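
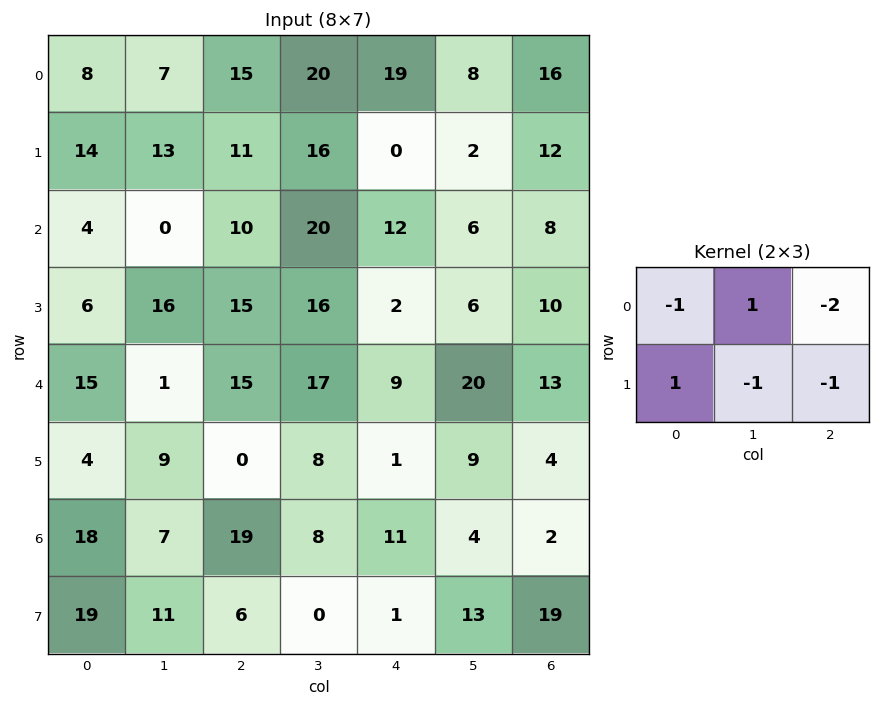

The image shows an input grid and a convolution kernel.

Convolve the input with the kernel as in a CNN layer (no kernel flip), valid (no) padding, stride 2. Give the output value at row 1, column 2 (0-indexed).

-36

The receptive field on the input at this output position is [12 6 8 / 2 6 10]. Elementwise product with the kernel and sum: 12·-1 + 6·1 + 8·-2 + 2·1 + 6·-1 + 10·-1.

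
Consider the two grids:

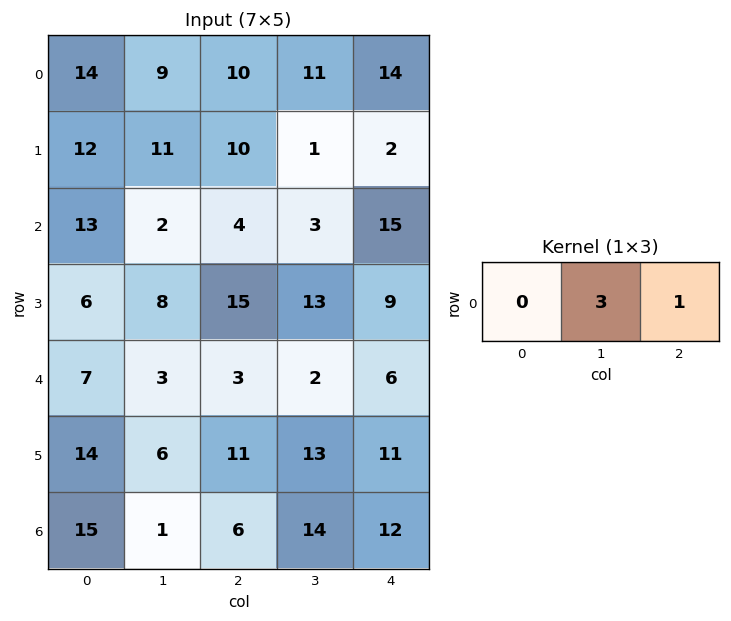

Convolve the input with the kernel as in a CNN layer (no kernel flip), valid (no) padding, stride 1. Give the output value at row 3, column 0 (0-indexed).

39

The receptive field on the input at this output position is [6 8 15]. Elementwise product with the kernel and sum: 8·3 + 15·1.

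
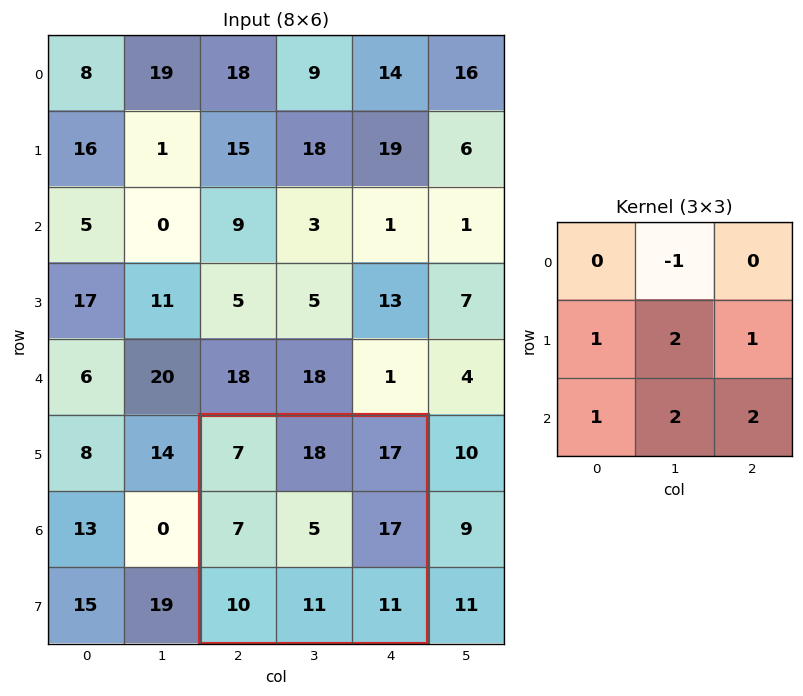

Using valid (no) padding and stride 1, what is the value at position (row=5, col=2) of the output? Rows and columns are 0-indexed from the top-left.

70

The receptive field on the input at this output position is [7 18 17 / 7 5 17 / 10 11 11]. Elementwise product with the kernel and sum: 18·-1 + 7·1 + 5·2 + 17·1 + 10·1 + 11·2 + 11·2.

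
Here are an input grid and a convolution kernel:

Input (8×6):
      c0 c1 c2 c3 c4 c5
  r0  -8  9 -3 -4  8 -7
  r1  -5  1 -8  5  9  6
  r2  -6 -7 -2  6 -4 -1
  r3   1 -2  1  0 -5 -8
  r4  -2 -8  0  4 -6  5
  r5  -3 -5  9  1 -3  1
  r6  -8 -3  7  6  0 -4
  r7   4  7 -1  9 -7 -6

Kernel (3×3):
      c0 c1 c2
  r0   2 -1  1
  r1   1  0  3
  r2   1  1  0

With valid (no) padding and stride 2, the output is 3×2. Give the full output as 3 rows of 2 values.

Output[0,0]: The receptive field on the input at this output position is [-8 9 -3 / -5 1 -8 / -6 -7 -2]. Elementwise product with the kernel and sum: -8·2 + 9·-1 + -3·1 + -5·1 + -8·3 + -6·1 + -7·1.

-70 29
-13 -24
17 3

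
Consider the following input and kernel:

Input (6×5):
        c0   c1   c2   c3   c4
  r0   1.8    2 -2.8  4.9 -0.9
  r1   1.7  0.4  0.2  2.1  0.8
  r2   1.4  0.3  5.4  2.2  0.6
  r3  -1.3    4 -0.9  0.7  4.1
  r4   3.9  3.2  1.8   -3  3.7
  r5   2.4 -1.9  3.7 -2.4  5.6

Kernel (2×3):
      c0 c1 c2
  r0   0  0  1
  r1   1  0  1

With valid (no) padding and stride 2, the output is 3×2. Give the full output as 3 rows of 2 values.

Output[0,0]: The receptive field on the input at this output position is [1.8 2 -2.8 / 1.7 0.4 0.2]. Elementwise product with the kernel and sum: -2.8·1 + 1.7·1 + 0.2·1.
Output[0,1]: The receptive field on the input at this output position is [-2.8 4.9 -0.9 / 0.2 2.1 0.8]. Elementwise product with the kernel and sum: -0.9·1 + 0.2·1 + 0.8·1.

-0.9 0.1
3.2 3.8
7.9 13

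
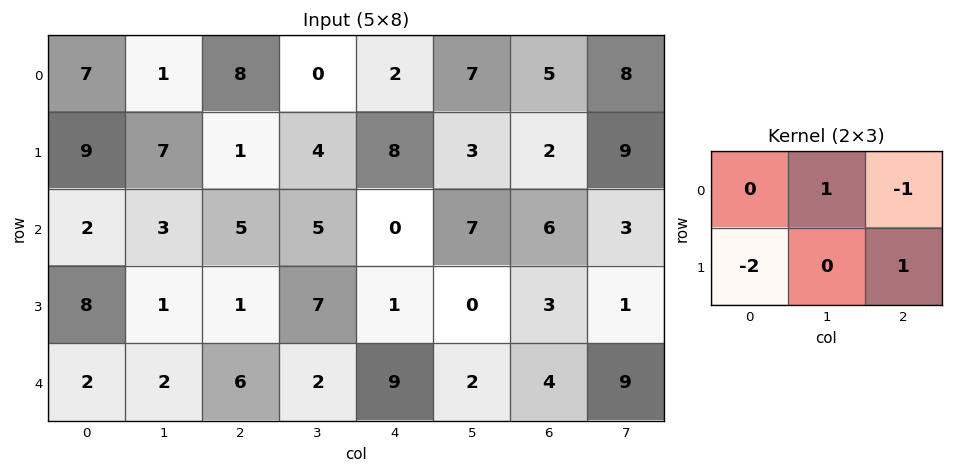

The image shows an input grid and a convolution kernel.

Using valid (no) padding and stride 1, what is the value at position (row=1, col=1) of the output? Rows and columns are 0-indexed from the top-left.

The receptive field on the input at this output position is [7 1 4 / 3 5 5]. Elementwise product with the kernel and sum: 1·1 + 4·-1 + 3·-2 + 5·1.

-4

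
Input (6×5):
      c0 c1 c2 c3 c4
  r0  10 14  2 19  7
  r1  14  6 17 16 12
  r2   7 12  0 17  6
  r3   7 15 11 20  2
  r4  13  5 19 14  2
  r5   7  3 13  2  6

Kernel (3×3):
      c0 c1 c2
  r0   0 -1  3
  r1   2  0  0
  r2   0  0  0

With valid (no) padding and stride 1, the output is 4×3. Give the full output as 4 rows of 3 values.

20 67 36
59 55 20
2 81 23
44 59 24

Output[0,0]: The receptive field on the input at this output position is [10 14 2 / 14 6 17 / 7 12 0]. Elementwise product with the kernel and sum: 14·-1 + 2·3 + 14·2.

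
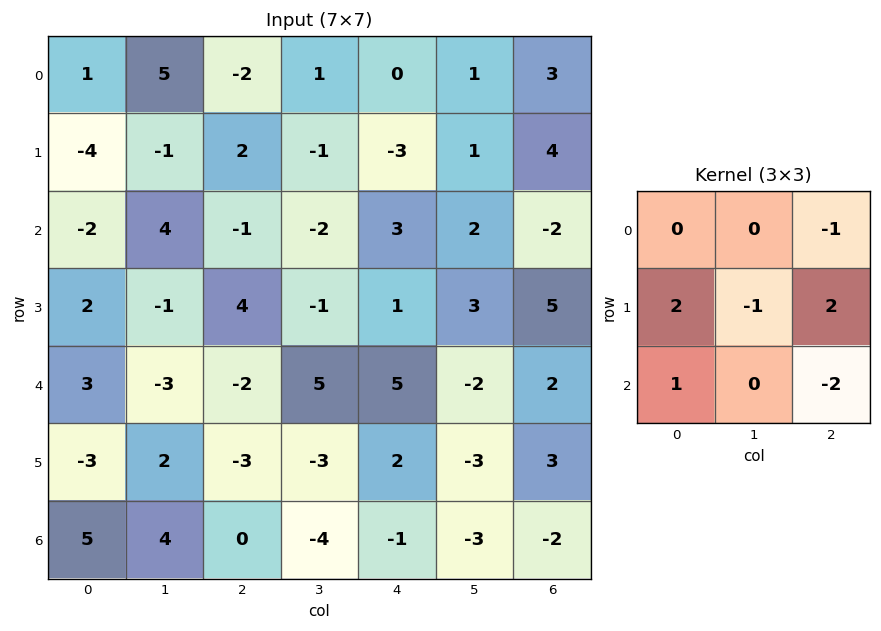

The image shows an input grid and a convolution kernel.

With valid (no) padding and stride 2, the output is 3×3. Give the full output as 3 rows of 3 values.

-1 -8 5
21 -4 12
-7 -2 14

Output[0,0]: The receptive field on the input at this output position is [1 5 -2 / -4 -1 2 / -2 4 -1]. Elementwise product with the kernel and sum: -2·-1 + -4·2 + -1·-1 + 2·2 + -2·1 + -1·-2.
Output[0,1]: The receptive field on the input at this output position is [-2 1 0 / 2 -1 -3 / -1 -2 3]. Elementwise product with the kernel and sum: 0·-1 + 2·2 + -1·-1 + -3·2 + -1·1 + 3·-2.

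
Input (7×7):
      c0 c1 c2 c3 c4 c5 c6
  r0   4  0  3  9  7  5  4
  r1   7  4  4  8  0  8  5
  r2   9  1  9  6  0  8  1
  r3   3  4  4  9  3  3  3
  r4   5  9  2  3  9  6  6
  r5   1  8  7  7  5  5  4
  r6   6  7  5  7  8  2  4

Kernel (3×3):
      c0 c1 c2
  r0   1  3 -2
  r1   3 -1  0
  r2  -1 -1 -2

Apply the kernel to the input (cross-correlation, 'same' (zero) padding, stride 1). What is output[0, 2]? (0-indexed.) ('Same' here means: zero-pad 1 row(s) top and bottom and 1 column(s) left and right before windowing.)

-27

The receptive field on the zero-padded input at this output position is [0 0 0 / 0 3 9 / 4 4 8]. Elementwise product with the kernel and sum: 0·1 + 0·3 + 0·-2 + 0·3 + 3·-1 + 4·-1 + 4·-1 + 8·-2.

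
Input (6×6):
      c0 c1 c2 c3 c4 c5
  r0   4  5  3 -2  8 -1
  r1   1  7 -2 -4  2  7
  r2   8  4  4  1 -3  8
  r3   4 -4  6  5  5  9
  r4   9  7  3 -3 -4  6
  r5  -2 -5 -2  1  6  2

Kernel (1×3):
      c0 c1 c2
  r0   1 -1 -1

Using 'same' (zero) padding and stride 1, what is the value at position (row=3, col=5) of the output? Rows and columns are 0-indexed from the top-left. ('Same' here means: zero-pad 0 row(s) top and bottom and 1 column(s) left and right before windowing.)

The receptive field on the zero-padded input at this output position is [5 9 0]. Elementwise product with the kernel and sum: 5·1 + 9·-1 + 0·-1.

-4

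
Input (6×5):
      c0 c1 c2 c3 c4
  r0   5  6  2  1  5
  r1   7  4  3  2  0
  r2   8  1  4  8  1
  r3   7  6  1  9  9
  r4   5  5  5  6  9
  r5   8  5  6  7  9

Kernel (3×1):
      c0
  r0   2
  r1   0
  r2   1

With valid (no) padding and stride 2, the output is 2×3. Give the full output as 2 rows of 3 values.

Output[0,0]: The receptive field on the input at this output position is [5 / 7 / 8]. Elementwise product with the kernel and sum: 5·2 + 8·1.
Output[0,1]: The receptive field on the input at this output position is [2 / 3 / 4]. Elementwise product with the kernel and sum: 2·2 + 4·1.

18 8 11
21 13 11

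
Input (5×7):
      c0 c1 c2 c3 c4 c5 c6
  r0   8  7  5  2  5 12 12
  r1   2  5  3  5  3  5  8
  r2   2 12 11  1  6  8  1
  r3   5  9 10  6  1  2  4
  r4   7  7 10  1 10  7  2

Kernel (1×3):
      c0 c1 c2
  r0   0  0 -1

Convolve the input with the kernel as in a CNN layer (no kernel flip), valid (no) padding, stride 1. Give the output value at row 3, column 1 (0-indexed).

The receptive field on the input at this output position is [9 10 6]. Elementwise product with the kernel and sum: 6·-1.

-6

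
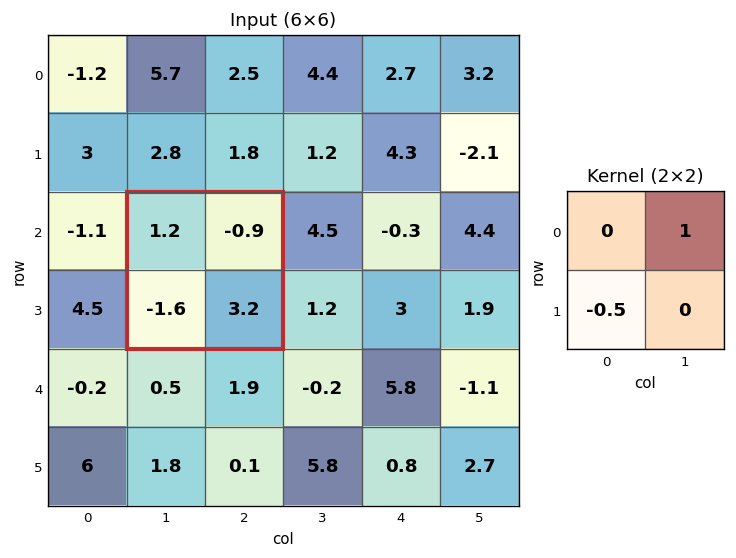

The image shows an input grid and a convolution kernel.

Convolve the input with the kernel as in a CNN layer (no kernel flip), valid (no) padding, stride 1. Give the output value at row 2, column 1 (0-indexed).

-0.1

The receptive field on the input at this output position is [1.2 -0.9 / -1.6 3.2]. Elementwise product with the kernel and sum: -0.9·1 + -1.6·-0.5.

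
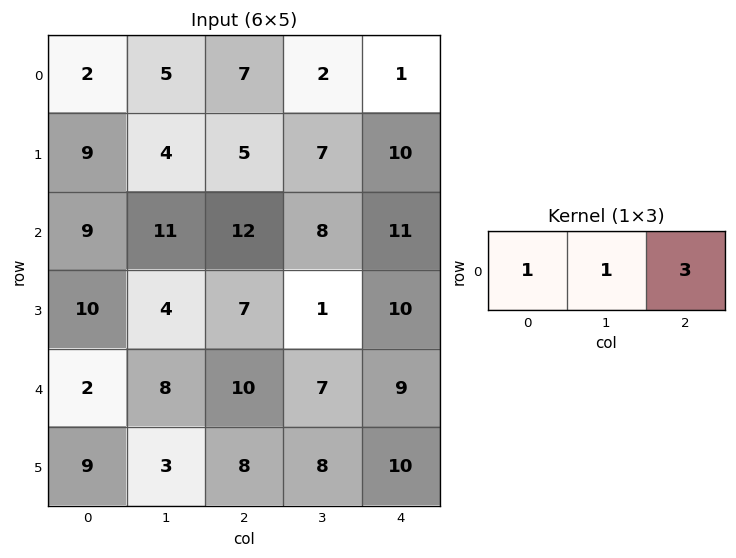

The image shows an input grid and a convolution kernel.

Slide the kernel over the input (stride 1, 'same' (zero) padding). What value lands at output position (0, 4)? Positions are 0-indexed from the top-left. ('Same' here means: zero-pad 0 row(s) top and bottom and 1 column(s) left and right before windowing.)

3

The receptive field on the zero-padded input at this output position is [2 1 0]. Elementwise product with the kernel and sum: 2·1 + 1·1 + 0·3.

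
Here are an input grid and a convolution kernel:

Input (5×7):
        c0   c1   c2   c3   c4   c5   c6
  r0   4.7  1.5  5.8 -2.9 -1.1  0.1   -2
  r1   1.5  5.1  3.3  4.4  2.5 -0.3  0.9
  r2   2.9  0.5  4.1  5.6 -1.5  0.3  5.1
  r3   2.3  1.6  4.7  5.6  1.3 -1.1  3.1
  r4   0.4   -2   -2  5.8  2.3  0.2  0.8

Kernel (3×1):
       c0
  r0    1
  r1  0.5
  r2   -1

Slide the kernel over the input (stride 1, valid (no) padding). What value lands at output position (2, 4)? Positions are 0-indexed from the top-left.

The receptive field on the input at this output position is [-1.5 / 1.3 / 2.3]. Elementwise product with the kernel and sum: -1.5·1 + 1.3·0.5 + 2.3·-1.

-3.15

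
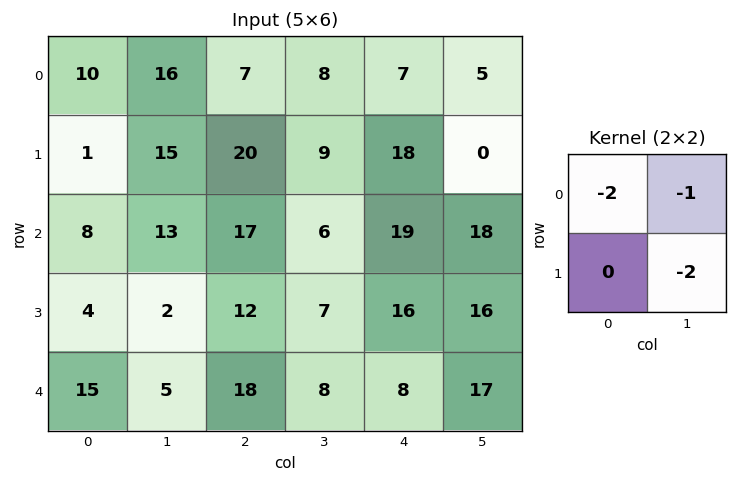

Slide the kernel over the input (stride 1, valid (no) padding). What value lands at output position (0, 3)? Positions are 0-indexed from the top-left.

-59

The receptive field on the input at this output position is [8 7 / 9 18]. Elementwise product with the kernel and sum: 8·-2 + 7·-1 + 18·-2.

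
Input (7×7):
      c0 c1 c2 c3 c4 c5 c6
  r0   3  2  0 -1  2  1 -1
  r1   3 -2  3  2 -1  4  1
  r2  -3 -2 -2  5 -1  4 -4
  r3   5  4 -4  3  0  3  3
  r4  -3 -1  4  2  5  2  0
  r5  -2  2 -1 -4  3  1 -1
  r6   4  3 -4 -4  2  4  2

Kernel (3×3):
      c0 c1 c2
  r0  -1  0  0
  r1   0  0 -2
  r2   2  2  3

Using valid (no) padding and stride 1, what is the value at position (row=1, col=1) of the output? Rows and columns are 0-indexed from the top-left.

The receptive field on the input at this output position is [-2 3 2 / -2 -2 5 / 4 -4 3]. Elementwise product with the kernel and sum: -2·-1 + 5·-2 + 4·2 + -4·2 + 3·3.

1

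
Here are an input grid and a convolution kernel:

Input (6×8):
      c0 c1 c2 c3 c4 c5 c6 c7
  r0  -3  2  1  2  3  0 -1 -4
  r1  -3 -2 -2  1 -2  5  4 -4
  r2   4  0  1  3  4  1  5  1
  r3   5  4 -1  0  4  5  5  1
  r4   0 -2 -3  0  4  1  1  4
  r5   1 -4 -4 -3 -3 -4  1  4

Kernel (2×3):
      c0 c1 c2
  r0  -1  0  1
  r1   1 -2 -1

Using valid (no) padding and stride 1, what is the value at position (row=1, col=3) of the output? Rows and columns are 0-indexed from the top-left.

-2

The receptive field on the input at this output position is [1 -2 5 / 3 4 1]. Elementwise product with the kernel and sum: 1·-1 + 5·1 + 3·1 + 4·-2 + 1·-1.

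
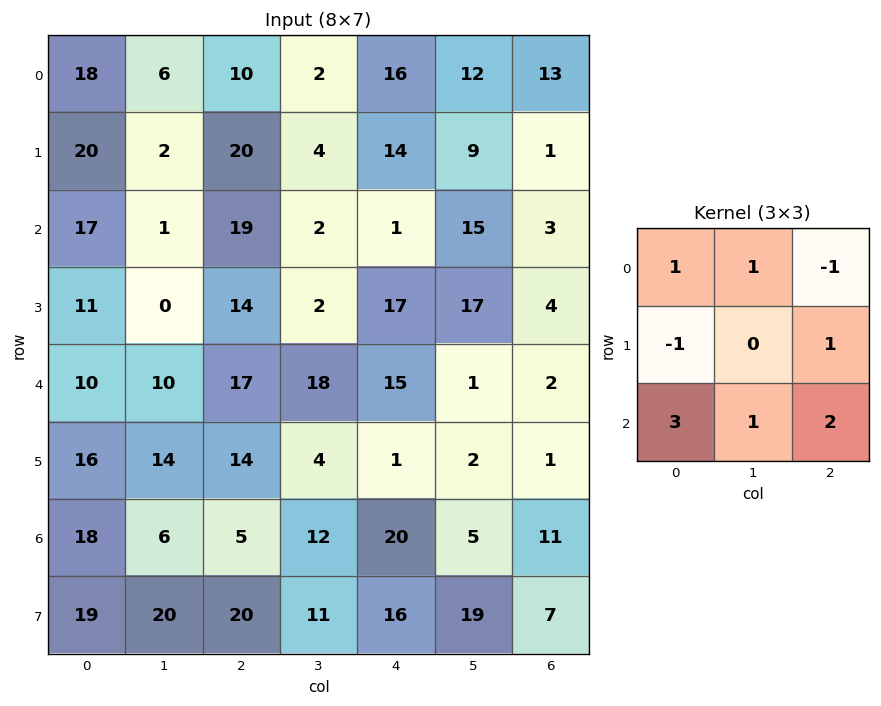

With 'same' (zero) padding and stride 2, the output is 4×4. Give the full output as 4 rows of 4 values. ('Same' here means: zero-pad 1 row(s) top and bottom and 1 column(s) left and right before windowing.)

30 30 54 16
30 37 79 50
65 84 2 27
67 132 83 62

Output[0,0]: The receptive field on the zero-padded input at this output position is [0 0 0 / 0 18 6 / 0 20 2]. Elementwise product with the kernel and sum: 0·1 + 0·1 + 0·-1 + 0·-1 + 6·1 + 0·3 + 20·1 + 2·2.
Output[0,1]: The receptive field on the zero-padded input at this output position is [0 0 0 / 6 10 2 / 2 20 4]. Elementwise product with the kernel and sum: 0·1 + 0·1 + 0·-1 + 6·-1 + 2·1 + 2·3 + 20·1 + 4·2.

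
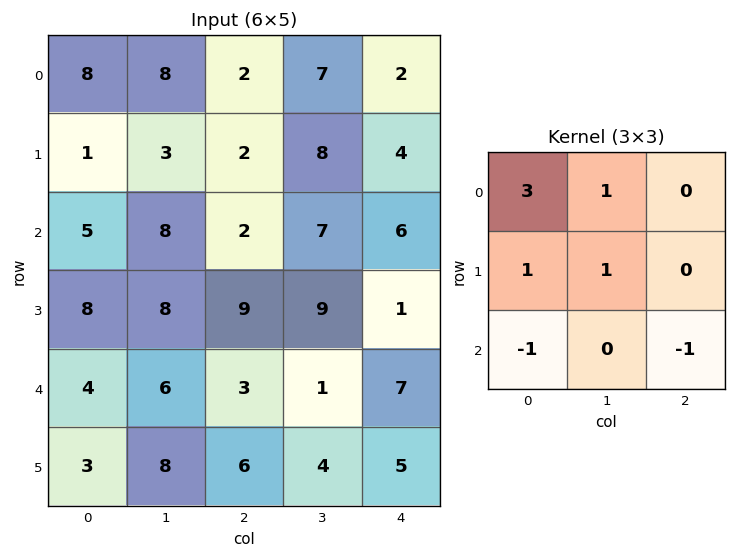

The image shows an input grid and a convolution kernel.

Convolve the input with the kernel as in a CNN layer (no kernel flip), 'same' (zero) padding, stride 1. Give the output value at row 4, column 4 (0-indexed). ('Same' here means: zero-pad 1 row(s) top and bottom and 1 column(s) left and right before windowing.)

The receptive field on the zero-padded input at this output position is [9 1 0 / 1 7 0 / 4 5 0]. Elementwise product with the kernel and sum: 9·3 + 1·1 + 1·1 + 7·1 + 4·-1 + 0·-1.

32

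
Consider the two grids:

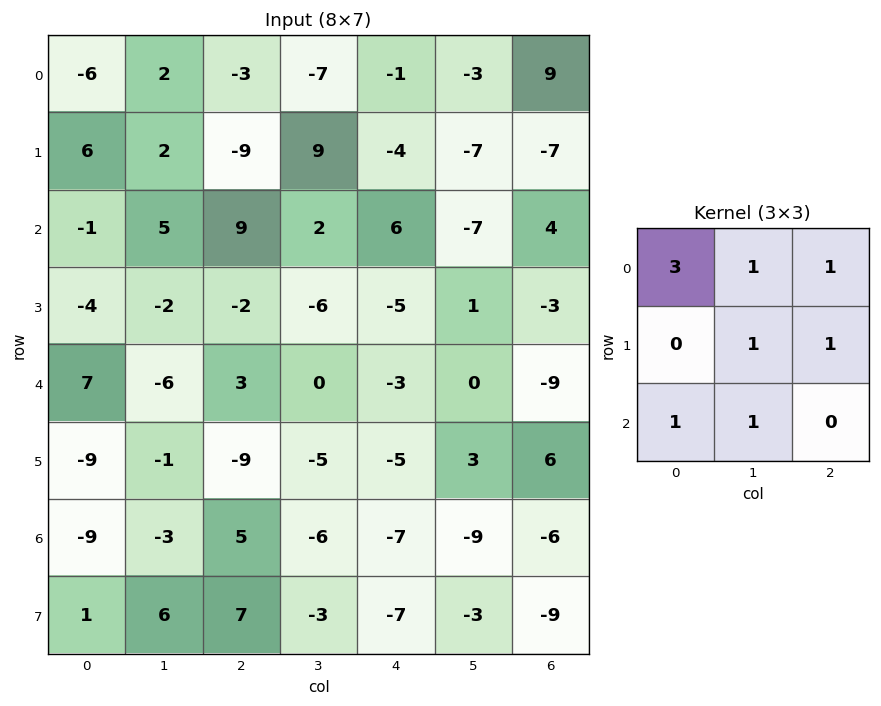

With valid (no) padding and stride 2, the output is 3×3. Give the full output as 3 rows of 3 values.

Output[0,0]: The receptive field on the input at this output position is [-6 2 -3 / 6 2 -9 / -1 5 9]. Elementwise product with the kernel and sum: -6·3 + 2·1 + -3·1 + 2·1 + -9·1 + -1·1 + 5·1.

-22 -1 -12
8 27 10
-4 -5 -25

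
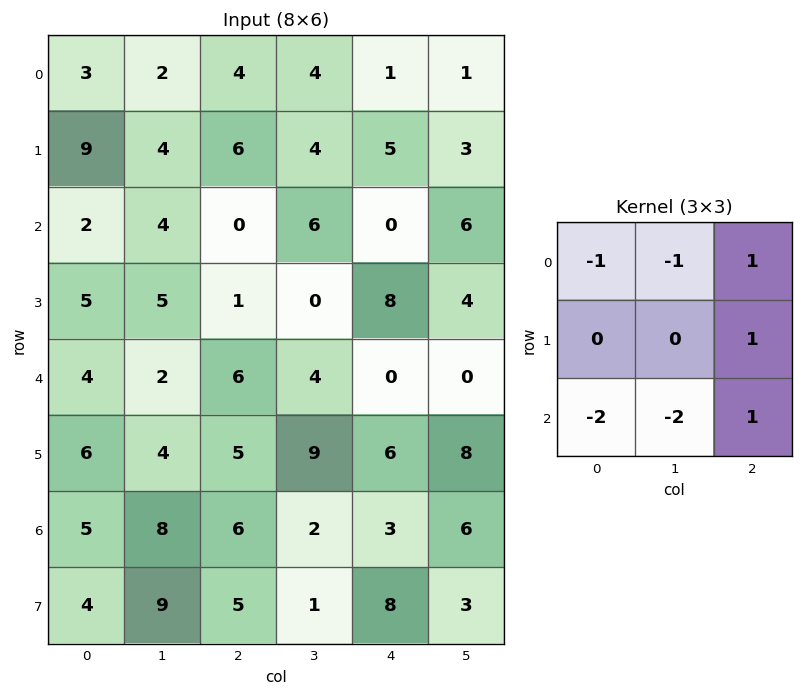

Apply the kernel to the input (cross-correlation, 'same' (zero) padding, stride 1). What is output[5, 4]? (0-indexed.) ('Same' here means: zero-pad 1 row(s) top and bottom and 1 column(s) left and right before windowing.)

The receptive field on the zero-padded input at this output position is [4 0 0 / 9 6 8 / 2 3 6]. Elementwise product with the kernel and sum: 4·-1 + 0·-1 + 0·1 + 8·1 + 2·-2 + 3·-2 + 6·1.

0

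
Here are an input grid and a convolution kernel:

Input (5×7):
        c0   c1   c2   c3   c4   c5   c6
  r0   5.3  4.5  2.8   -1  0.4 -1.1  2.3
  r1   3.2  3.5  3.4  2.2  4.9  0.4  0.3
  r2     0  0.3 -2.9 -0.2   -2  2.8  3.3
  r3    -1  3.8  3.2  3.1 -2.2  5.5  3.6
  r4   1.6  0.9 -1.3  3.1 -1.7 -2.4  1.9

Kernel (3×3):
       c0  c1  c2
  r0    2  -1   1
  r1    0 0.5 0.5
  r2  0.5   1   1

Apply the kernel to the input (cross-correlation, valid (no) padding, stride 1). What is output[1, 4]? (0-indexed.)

The receptive field on the input at this output position is [4.9 0.4 0.3 / -2 2.8 3.3 / -2.2 5.5 3.6]. Elementwise product with the kernel and sum: 4.9·2 + 0.4·-1 + 0.3·1 + 2.8·0.5 + 3.3·0.5 + -2.2·0.5 + 5.5·1 + 3.6·1.

20.75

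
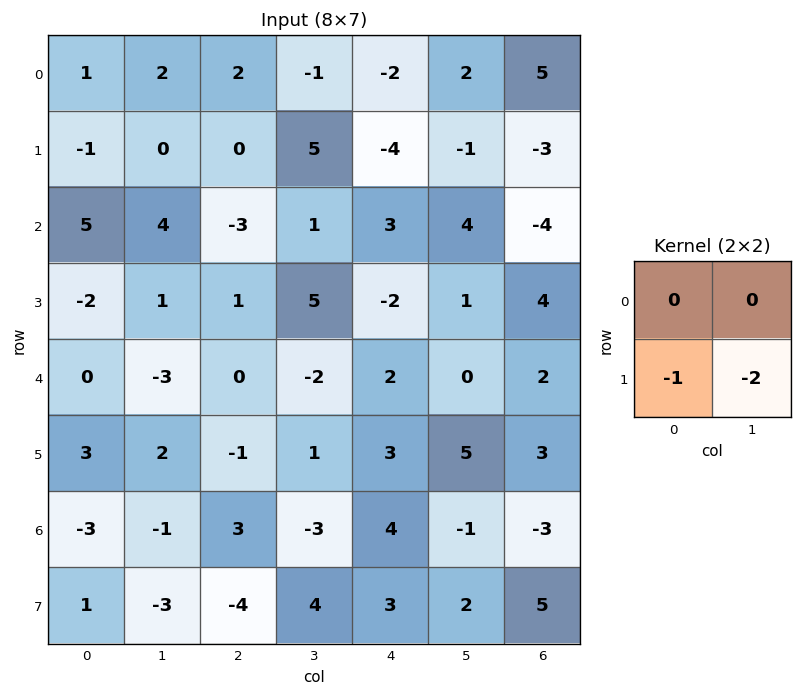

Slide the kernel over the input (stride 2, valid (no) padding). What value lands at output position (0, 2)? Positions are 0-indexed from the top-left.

The receptive field on the input at this output position is [-2 2 / -4 -1]. Elementwise product with the kernel and sum: -4·-1 + -1·-2.

6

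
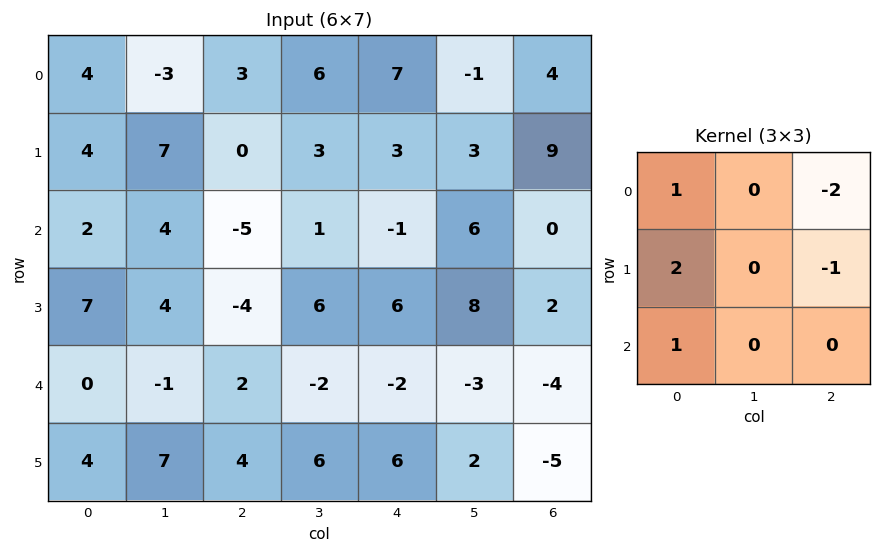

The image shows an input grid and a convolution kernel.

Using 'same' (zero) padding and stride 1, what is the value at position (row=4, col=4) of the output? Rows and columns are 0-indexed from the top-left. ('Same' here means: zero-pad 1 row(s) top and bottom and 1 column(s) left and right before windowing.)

The receptive field on the zero-padded input at this output position is [6 6 8 / -2 -2 -3 / 6 6 2]. Elementwise product with the kernel and sum: 6·1 + 8·-2 + -2·2 + -3·-1 + 6·1.

-5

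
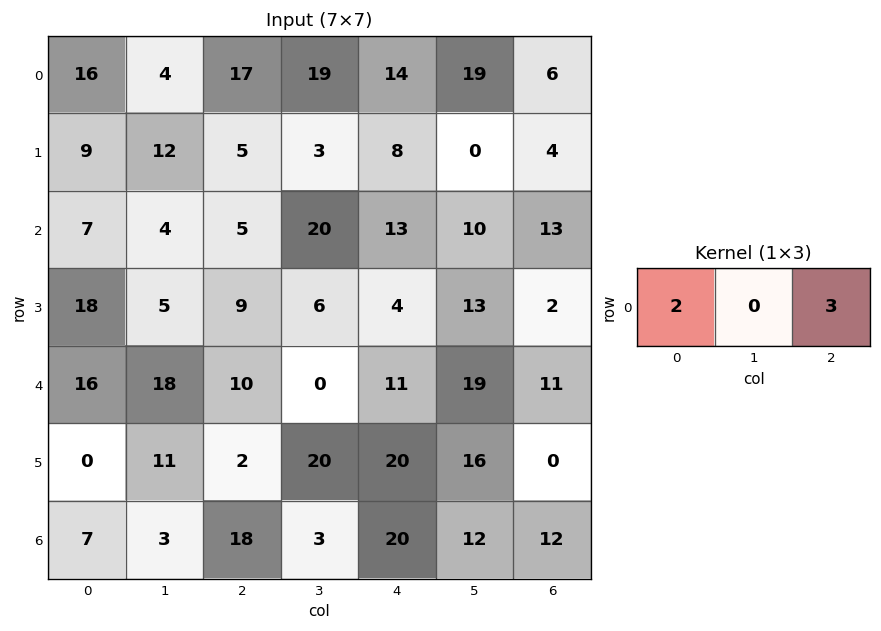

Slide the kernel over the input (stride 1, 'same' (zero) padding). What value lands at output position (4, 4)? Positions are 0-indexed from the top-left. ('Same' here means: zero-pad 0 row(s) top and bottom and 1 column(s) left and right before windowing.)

57

The receptive field on the zero-padded input at this output position is [0 11 19]. Elementwise product with the kernel and sum: 0·2 + 19·3.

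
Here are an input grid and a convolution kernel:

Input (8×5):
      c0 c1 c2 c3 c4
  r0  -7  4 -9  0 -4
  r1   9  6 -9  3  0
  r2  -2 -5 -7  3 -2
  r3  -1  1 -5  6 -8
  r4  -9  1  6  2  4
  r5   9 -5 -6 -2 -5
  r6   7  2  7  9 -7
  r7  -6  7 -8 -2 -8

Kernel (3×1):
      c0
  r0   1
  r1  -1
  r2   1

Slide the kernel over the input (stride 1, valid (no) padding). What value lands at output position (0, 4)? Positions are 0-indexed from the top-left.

-6

The receptive field on the input at this output position is [-4 / 0 / -2]. Elementwise product with the kernel and sum: -4·1 + 0·-1 + -2·1.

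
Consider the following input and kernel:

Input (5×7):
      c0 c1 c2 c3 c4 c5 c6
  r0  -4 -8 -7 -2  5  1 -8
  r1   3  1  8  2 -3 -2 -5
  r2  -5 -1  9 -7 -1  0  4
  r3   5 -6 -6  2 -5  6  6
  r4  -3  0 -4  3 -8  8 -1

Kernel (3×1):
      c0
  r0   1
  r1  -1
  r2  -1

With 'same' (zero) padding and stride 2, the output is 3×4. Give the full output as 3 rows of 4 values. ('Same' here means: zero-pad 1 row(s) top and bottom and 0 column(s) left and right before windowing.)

1 -1 -2 13
3 5 3 -15
8 -2 3 7

Output[0,0]: The receptive field on the zero-padded input at this output position is [0 / -4 / 3]. Elementwise product with the kernel and sum: 0·1 + -4·-1 + 3·-1.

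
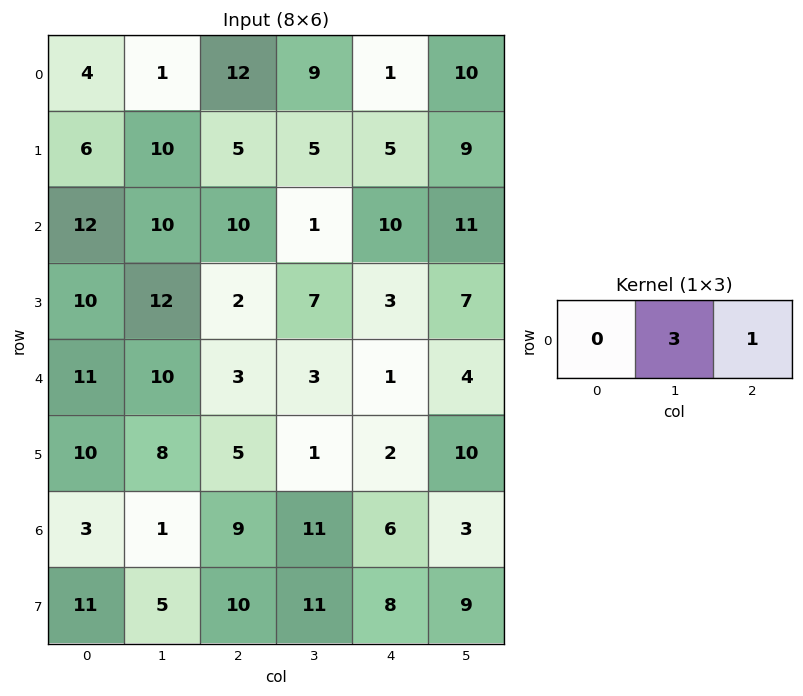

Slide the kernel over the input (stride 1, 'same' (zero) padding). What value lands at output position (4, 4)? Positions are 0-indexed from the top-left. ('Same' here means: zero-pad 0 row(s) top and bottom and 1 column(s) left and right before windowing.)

7

The receptive field on the zero-padded input at this output position is [3 1 4]. Elementwise product with the kernel and sum: 1·3 + 4·1.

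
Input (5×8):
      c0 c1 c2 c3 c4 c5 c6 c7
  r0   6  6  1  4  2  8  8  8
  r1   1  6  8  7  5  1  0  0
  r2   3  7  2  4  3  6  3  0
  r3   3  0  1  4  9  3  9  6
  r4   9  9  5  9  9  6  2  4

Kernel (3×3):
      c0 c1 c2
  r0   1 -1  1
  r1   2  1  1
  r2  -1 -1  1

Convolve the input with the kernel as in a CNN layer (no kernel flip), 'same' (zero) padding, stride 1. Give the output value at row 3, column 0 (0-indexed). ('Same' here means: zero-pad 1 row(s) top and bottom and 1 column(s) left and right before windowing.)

7

The receptive field on the zero-padded input at this output position is [0 3 7 / 0 3 0 / 0 9 9]. Elementwise product with the kernel and sum: 0·1 + 3·-1 + 7·1 + 0·2 + 3·1 + 0·1 + 0·-1 + 9·-1 + 9·1.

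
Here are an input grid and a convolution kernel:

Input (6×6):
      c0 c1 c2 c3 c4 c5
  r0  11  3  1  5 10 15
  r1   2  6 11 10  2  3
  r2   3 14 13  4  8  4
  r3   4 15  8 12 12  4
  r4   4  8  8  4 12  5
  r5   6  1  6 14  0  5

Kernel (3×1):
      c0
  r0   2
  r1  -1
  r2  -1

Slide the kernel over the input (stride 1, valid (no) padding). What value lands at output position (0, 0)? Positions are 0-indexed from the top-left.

The receptive field on the input at this output position is [11 / 2 / 3]. Elementwise product with the kernel and sum: 11·2 + 2·-1 + 3·-1.

17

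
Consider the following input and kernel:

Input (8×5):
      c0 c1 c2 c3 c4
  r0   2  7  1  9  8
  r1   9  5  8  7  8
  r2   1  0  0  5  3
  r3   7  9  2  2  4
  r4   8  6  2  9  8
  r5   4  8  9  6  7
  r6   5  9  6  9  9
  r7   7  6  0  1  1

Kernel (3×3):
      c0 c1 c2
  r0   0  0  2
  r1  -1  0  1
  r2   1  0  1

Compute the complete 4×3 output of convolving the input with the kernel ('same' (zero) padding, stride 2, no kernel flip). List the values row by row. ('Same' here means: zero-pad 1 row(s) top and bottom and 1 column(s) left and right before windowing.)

Output[0,0]: The receptive field on the zero-padded input at this output position is [0 0 0 / 0 2 7 / 0 9 5]. Elementwise product with the kernel and sum: 0·2 + 0·-1 + 7·1 + 0·1 + 5·1.
Output[0,1]: The receptive field on the zero-padded input at this output position is [0 0 0 / 7 1 9 / 5 8 7]. Elementwise product with the kernel and sum: 0·2 + 7·-1 + 9·1 + 5·1 + 7·1.

12 14 -2
19 30 -3
32 21 -3
31 19 -8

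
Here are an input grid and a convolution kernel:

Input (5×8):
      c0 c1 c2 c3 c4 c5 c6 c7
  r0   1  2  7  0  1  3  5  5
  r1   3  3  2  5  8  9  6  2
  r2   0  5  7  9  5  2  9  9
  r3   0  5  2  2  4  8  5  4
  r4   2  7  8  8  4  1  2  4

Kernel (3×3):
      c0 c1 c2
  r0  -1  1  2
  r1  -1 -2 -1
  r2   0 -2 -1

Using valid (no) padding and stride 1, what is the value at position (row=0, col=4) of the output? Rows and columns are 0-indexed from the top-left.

The receptive field on the input at this output position is [1 3 5 / 8 9 6 / 5 2 9]. Elementwise product with the kernel and sum: 1·-1 + 3·1 + 5·2 + 8·-1 + 9·-2 + 6·-1 + 2·-2 + 9·-1.

-33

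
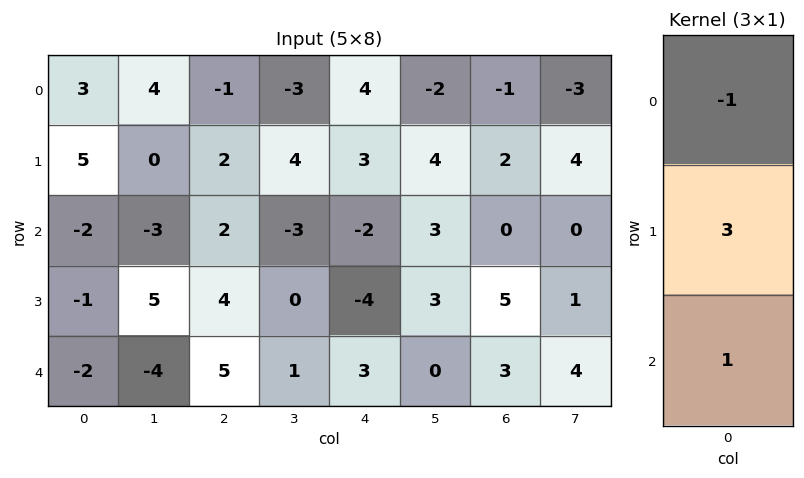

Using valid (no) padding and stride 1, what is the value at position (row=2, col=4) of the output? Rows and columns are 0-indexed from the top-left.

-7

The receptive field on the input at this output position is [-2 / -4 / 3]. Elementwise product with the kernel and sum: -2·-1 + -4·3 + 3·1.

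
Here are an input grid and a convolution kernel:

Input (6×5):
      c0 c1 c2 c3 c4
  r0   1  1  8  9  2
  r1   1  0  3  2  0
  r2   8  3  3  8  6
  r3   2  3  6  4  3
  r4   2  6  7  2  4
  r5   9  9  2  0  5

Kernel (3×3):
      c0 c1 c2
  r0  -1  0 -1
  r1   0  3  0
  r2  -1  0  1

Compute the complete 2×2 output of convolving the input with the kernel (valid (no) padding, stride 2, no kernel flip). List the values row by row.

Output[0,0]: The receptive field on the input at this output position is [1 1 8 / 1 0 3 / 8 3 3]. Elementwise product with the kernel and sum: 1·-1 + 8·-1 + 0·3 + 8·-1 + 3·1.

-14 -1
3 0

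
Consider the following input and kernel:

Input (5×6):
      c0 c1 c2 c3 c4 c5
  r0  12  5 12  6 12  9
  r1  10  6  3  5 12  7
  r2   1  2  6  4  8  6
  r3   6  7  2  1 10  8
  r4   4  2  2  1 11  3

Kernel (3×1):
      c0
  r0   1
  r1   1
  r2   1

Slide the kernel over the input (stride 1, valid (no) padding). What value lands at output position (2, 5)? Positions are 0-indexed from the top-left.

The receptive field on the input at this output position is [6 / 8 / 3]. Elementwise product with the kernel and sum: 6·1 + 8·1 + 3·1.

17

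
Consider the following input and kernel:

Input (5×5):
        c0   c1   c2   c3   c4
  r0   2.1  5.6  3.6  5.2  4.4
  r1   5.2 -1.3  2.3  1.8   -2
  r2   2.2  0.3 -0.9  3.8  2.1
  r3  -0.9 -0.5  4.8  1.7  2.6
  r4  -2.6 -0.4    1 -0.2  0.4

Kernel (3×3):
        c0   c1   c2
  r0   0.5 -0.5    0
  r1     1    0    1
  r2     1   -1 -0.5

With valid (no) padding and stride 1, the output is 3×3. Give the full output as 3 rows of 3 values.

8.1 0.8 -6.25
1.75 -3.85 3.25
2.15 0.5 6.05

Output[0,0]: The receptive field on the input at this output position is [2.1 5.6 3.6 / 5.2 -1.3 2.3 / 2.2 0.3 -0.9]. Elementwise product with the kernel and sum: 2.1·0.5 + 5.6·-0.5 + 5.2·1 + 2.3·1 + 2.2·1 + 0.3·-1 + -0.9·-0.5.
Output[0,1]: The receptive field on the input at this output position is [5.6 3.6 5.2 / -1.3 2.3 1.8 / 0.3 -0.9 3.8]. Elementwise product with the kernel and sum: 5.6·0.5 + 3.6·-0.5 + -1.3·1 + 1.8·1 + 0.3·1 + -0.9·-1 + 3.8·-0.5.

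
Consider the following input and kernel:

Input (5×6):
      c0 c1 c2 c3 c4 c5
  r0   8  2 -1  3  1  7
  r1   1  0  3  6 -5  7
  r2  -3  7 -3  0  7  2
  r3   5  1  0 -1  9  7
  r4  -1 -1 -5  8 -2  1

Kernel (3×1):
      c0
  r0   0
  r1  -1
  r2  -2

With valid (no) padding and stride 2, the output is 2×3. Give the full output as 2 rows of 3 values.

Output[0,0]: The receptive field on the input at this output position is [8 / 1 / -3]. Elementwise product with the kernel and sum: 1·-1 + -3·-2.

5 3 -9
-3 10 -5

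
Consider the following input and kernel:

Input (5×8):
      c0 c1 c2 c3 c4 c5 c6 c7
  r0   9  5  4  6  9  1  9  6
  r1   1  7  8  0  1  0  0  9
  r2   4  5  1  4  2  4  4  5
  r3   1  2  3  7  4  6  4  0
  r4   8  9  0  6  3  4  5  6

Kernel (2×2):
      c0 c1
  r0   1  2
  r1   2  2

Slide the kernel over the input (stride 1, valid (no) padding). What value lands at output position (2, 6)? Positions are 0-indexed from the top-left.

The receptive field on the input at this output position is [4 5 / 4 0]. Elementwise product with the kernel and sum: 4·1 + 5·2 + 4·2 + 0·2.

22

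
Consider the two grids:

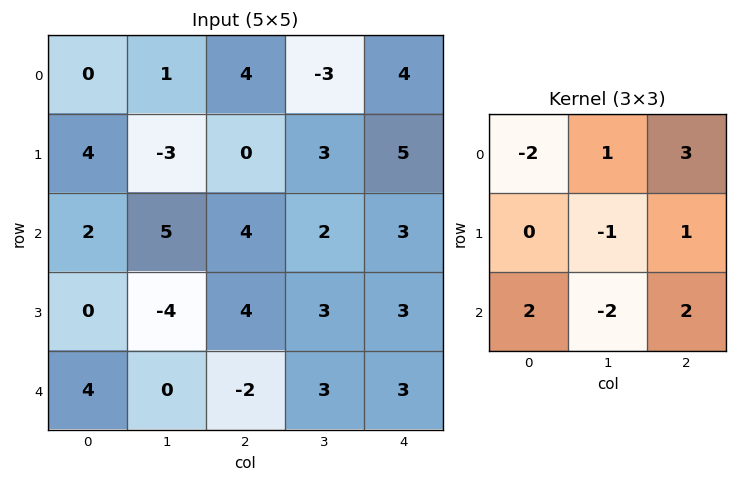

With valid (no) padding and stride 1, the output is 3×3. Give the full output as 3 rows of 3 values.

18 2 13
4 3 27
25 9 -1

Output[0,0]: The receptive field on the input at this output position is [0 1 4 / 4 -3 0 / 2 5 4]. Elementwise product with the kernel and sum: 0·-2 + 1·1 + 4·3 + -3·-1 + 0·1 + 2·2 + 5·-2 + 4·2.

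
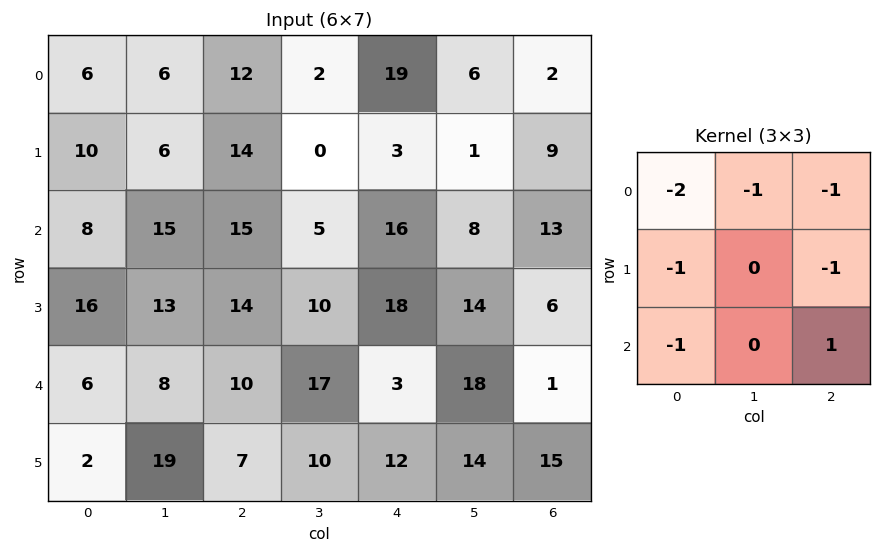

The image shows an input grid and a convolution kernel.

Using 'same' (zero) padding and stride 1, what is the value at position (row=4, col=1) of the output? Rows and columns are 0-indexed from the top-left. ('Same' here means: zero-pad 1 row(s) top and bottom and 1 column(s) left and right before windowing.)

The receptive field on the zero-padded input at this output position is [16 13 14 / 6 8 10 / 2 19 7]. Elementwise product with the kernel and sum: 16·-2 + 13·-1 + 14·-1 + 6·-1 + 10·-1 + 2·-1 + 7·1.

-70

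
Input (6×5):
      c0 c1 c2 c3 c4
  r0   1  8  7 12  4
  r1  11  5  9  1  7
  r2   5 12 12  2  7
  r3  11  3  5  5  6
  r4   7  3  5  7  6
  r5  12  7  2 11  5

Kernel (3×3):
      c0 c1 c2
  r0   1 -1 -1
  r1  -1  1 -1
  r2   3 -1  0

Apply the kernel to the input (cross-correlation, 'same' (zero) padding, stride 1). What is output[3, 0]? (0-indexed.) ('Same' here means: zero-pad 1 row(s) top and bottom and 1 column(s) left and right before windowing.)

-16

The receptive field on the zero-padded input at this output position is [0 5 12 / 0 11 3 / 0 7 3]. Elementwise product with the kernel and sum: 0·1 + 5·-1 + 12·-1 + 0·-1 + 11·1 + 3·-1 + 0·3 + 7·-1.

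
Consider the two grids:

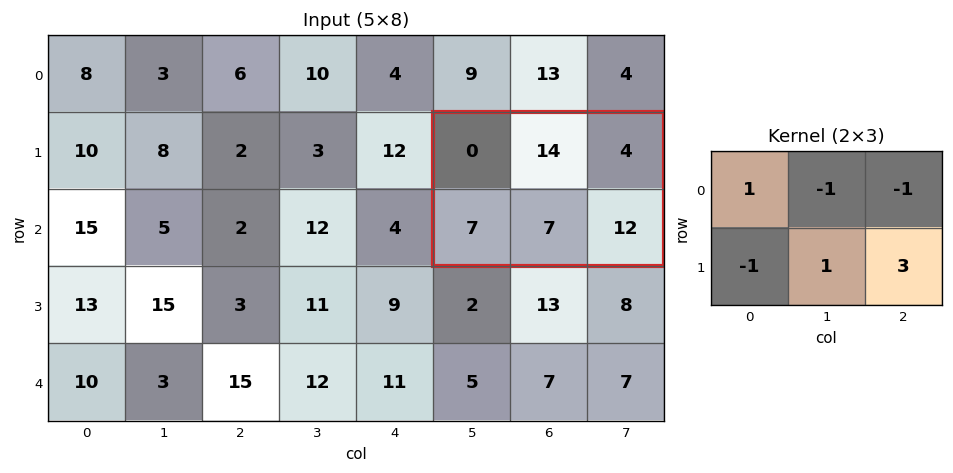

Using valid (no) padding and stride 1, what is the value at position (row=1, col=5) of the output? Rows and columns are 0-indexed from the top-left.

The receptive field on the input at this output position is [0 14 4 / 7 7 12]. Elementwise product with the kernel and sum: 0·1 + 14·-1 + 4·-1 + 7·-1 + 7·1 + 12·3.

18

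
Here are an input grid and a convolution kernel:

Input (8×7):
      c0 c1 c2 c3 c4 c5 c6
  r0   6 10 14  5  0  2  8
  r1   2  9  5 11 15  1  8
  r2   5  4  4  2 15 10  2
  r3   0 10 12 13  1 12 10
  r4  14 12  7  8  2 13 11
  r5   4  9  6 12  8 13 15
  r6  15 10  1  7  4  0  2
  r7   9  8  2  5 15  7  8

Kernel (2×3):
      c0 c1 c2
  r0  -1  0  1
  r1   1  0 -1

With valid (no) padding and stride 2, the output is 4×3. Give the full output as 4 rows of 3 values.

Output[0,0]: The receptive field on the input at this output position is [6 10 14 / 2 9 5]. Elementwise product with the kernel and sum: 6·-1 + 14·1 + 2·1 + 5·-1.

5 -24 15
-13 22 -22
-9 -7 2
-7 -10 5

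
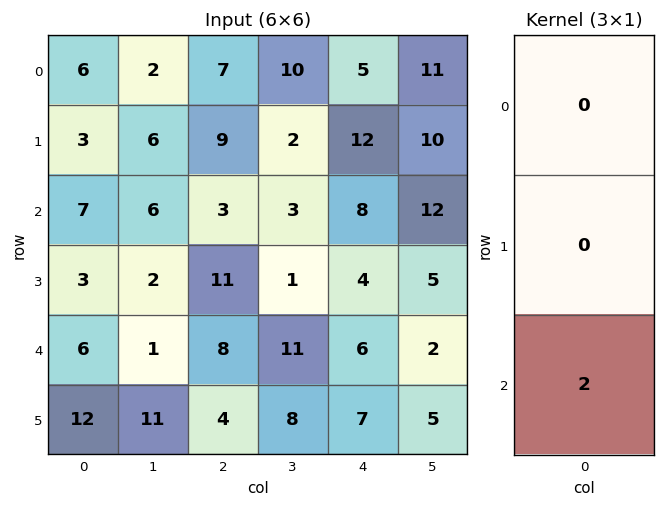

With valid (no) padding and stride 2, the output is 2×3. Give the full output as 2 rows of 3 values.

14 6 16
12 16 12

Output[0,0]: The receptive field on the input at this output position is [6 / 3 / 7]. Elementwise product with the kernel and sum: 7·2.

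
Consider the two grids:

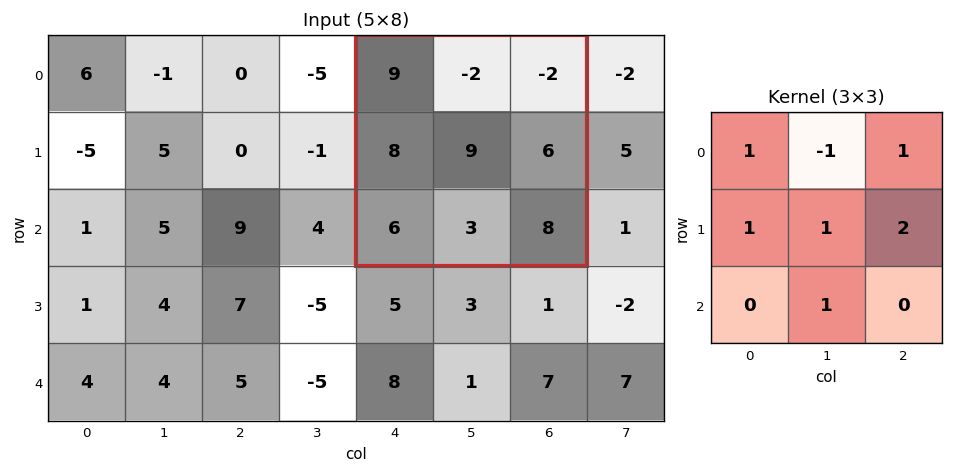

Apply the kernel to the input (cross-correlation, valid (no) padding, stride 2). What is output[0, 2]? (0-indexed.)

The receptive field on the input at this output position is [9 -2 -2 / 8 9 6 / 6 3 8]. Elementwise product with the kernel and sum: 9·1 + -2·-1 + -2·1 + 8·1 + 9·1 + 6·2 + 3·1.

41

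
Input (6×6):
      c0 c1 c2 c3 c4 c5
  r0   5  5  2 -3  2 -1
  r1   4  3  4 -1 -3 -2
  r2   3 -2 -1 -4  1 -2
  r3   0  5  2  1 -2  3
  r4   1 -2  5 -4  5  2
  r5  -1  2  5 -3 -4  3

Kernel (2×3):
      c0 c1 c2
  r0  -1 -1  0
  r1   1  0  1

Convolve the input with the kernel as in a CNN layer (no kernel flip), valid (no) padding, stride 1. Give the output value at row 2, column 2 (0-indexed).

5

The receptive field on the input at this output position is [-1 -4 1 / 2 1 -2]. Elementwise product with the kernel and sum: -1·-1 + -4·-1 + 2·1 + -2·1.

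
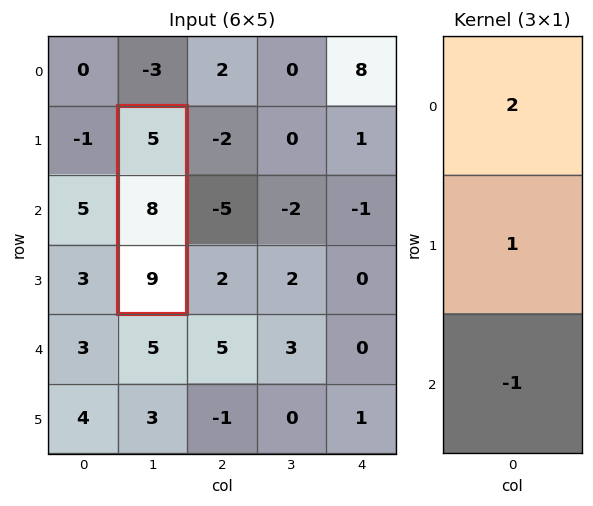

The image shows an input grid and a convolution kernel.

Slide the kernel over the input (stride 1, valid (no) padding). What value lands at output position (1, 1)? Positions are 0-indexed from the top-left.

The receptive field on the input at this output position is [5 / 8 / 9]. Elementwise product with the kernel and sum: 5·2 + 8·1 + 9·-1.

9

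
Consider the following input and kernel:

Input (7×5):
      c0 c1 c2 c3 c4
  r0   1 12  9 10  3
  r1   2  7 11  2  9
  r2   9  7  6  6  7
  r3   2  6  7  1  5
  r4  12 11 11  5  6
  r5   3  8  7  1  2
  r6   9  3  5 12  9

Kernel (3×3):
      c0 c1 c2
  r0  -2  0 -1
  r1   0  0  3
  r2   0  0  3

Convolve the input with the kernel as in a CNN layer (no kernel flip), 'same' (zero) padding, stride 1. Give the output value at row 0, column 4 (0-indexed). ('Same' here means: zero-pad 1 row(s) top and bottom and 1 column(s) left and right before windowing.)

The receptive field on the zero-padded input at this output position is [0 0 0 / 10 3 0 / 2 9 0]. Elementwise product with the kernel and sum: 0·-2 + 0·-1 + 0·3 + 0·3.

0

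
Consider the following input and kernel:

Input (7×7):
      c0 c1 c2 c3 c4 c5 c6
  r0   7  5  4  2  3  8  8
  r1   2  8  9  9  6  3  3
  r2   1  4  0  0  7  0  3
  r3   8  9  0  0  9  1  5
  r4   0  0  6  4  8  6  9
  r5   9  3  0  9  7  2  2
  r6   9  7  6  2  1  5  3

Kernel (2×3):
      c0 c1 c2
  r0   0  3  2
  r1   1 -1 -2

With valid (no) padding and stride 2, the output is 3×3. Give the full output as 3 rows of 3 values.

Output[0,0]: The receptive field on the input at this output position is [7 5 4 / 2 8 9]. Elementwise product with the kernel and sum: 5·3 + 4·2 + 2·1 + 8·-1 + 9·-2.
Output[0,1]: The receptive field on the input at this output position is [4 2 3 / 9 9 6]. Elementwise product with the kernel and sum: 2·3 + 3·2 + 9·1 + 9·-1 + 6·-2.

-1 0 37
11 -4 4
18 5 37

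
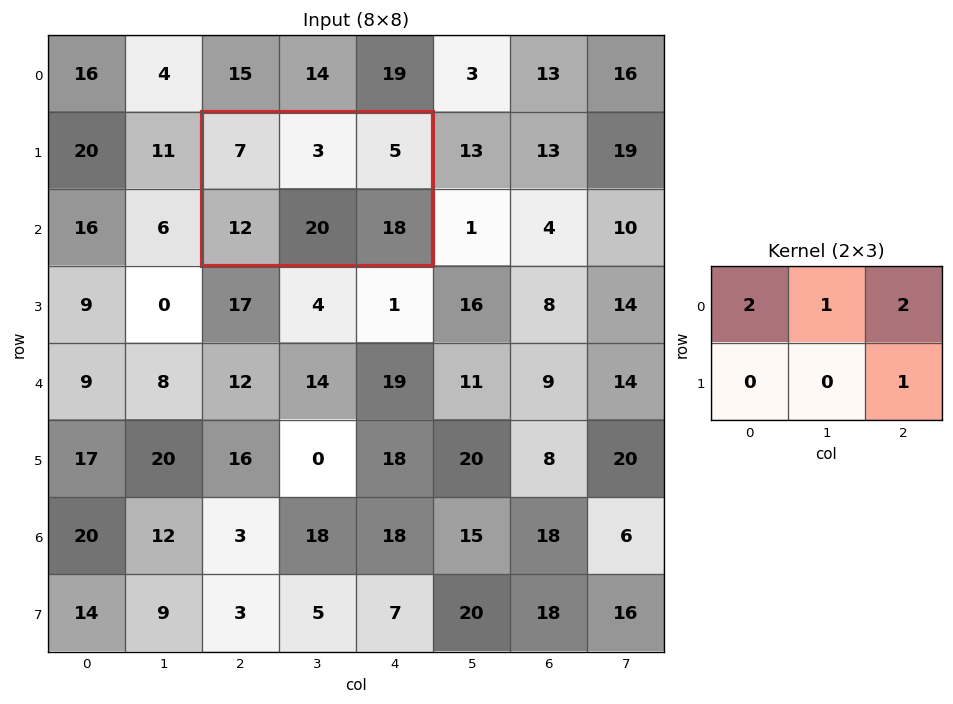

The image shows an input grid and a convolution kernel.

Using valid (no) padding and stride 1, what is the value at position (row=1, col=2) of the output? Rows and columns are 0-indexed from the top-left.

45

The receptive field on the input at this output position is [7 3 5 / 12 20 18]. Elementwise product with the kernel and sum: 7·2 + 3·1 + 5·2 + 18·1.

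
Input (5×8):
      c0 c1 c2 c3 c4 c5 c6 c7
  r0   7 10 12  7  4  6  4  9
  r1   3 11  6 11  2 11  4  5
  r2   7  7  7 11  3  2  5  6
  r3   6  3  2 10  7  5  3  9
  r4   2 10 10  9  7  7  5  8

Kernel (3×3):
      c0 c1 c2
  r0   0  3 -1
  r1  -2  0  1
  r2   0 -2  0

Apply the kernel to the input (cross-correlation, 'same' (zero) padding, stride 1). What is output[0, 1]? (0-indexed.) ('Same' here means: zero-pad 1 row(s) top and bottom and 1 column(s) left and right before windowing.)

The receptive field on the zero-padded input at this output position is [0 0 0 / 7 10 12 / 3 11 6]. Elementwise product with the kernel and sum: 0·3 + 0·-1 + 7·-2 + 12·1 + 11·-2.

-24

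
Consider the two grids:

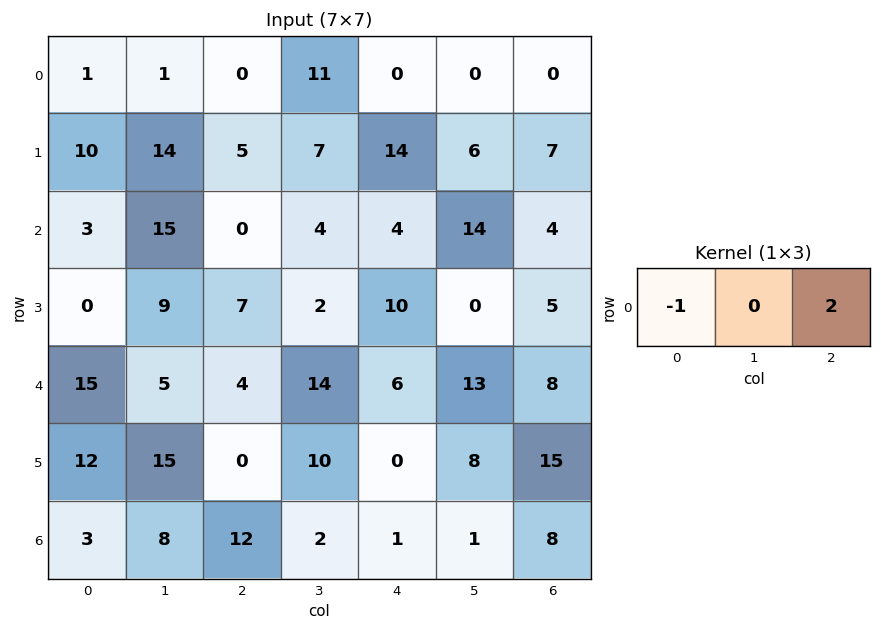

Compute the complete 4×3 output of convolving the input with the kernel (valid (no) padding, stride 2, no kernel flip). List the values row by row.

Output[0,0]: The receptive field on the input at this output position is [1 1 0]. Elementwise product with the kernel and sum: 1·-1 + 0·2.
Output[0,1]: The receptive field on the input at this output position is [0 11 0]. Elementwise product with the kernel and sum: 0·-1 + 0·2.

-1 0 0
-3 8 4
-7 8 10
21 -10 15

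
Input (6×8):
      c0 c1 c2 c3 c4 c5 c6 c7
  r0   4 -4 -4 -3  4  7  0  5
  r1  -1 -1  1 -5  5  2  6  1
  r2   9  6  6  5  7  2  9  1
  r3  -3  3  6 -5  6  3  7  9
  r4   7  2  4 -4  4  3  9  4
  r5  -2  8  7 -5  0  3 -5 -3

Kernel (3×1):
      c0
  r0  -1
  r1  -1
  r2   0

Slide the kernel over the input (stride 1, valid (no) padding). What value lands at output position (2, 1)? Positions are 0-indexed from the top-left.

-9

The receptive field on the input at this output position is [6 / 3 / 2]. Elementwise product with the kernel and sum: 6·-1 + 3·-1.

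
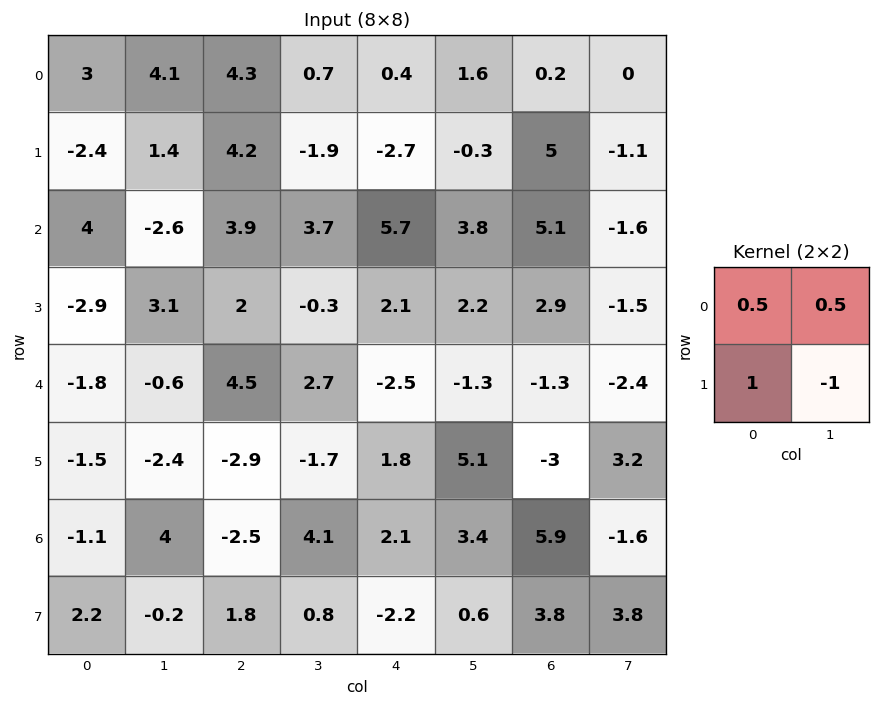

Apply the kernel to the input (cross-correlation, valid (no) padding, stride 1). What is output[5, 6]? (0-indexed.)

The receptive field on the input at this output position is [-3 3.2 / 5.9 -1.6]. Elementwise product with the kernel and sum: -3·0.5 + 3.2·0.5 + 5.9·1 + -1.6·-1.

7.6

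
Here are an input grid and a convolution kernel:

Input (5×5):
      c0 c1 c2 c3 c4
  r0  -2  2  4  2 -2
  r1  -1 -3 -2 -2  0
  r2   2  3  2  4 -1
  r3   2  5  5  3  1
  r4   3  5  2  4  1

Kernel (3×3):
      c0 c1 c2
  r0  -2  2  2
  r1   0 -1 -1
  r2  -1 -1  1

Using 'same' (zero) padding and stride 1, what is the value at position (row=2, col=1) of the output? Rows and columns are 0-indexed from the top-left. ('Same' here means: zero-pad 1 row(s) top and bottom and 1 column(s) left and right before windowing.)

The receptive field on the zero-padded input at this output position is [-1 -3 -2 / 2 3 2 / 2 5 5]. Elementwise product with the kernel and sum: -1·-2 + -3·2 + -2·2 + 3·-1 + 2·-1 + 2·-1 + 5·-1 + 5·1.

-15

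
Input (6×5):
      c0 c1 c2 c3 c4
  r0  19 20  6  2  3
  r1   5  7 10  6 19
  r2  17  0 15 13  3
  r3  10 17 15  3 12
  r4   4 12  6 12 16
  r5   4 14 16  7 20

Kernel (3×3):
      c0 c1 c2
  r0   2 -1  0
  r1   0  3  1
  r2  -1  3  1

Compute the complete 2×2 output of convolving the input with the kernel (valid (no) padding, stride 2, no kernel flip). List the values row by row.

Output[0,0]: The receptive field on the input at this output position is [19 20 6 / 5 7 10 / 17 0 15]. Elementwise product with the kernel and sum: 19·2 + 20·-1 + 7·3 + 10·1 + 17·-1 + 0·3 + 15·1.
Output[0,1]: The receptive field on the input at this output position is [6 2 3 / 10 6 19 / 15 13 3]. Elementwise product with the kernel and sum: 6·2 + 2·-1 + 6·3 + 19·1 + 15·-1 + 13·3 + 3·1.

47 74
138 84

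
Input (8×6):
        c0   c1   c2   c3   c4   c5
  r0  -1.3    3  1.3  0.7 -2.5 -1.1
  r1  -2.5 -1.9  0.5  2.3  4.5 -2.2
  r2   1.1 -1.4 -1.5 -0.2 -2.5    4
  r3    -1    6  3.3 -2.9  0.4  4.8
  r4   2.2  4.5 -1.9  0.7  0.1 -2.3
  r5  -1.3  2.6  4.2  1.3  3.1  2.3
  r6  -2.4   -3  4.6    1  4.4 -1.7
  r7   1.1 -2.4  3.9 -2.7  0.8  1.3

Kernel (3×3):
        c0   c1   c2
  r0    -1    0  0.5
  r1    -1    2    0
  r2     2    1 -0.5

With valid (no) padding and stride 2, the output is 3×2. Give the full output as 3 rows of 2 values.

Output[0,0]: The receptive field on the input at this output position is [-1.3 3 1.3 / -2.5 -1.9 0.5 / 1.1 -1.4 -1.5]. Elementwise product with the kernel and sum: -1.3·-1 + 1.3·0.5 + -2.5·-1 + -1.9·2 + 1.1·2 + -1.4·1 + -1.5·-0.5.
Output[0,1]: The receptive field on the input at this output position is [1.3 0.7 -2.5 / 0.5 2.3 4.5 / -1.5 -0.2 -2.5]. Elementwise product with the kernel and sum: 1.3·-1 + -2.5·0.5 + 0.5·-1 + 2.3·2 + -1.5·2 + -0.2·1 + -2.5·-0.5.

2.2 -0.4
21 -12
-6.75 8.35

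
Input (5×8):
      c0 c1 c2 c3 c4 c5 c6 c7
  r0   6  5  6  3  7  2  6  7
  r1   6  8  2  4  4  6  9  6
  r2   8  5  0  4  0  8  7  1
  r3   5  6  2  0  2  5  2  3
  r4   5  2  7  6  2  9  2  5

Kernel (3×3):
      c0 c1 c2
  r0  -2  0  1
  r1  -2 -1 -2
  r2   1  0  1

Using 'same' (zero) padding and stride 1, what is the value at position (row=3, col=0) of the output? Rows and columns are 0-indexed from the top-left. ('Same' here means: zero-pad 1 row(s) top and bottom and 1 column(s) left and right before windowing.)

The receptive field on the zero-padded input at this output position is [0 8 5 / 0 5 6 / 0 5 2]. Elementwise product with the kernel and sum: 0·-2 + 5·1 + 0·-2 + 5·-1 + 6·-2 + 0·1 + 2·1.

-10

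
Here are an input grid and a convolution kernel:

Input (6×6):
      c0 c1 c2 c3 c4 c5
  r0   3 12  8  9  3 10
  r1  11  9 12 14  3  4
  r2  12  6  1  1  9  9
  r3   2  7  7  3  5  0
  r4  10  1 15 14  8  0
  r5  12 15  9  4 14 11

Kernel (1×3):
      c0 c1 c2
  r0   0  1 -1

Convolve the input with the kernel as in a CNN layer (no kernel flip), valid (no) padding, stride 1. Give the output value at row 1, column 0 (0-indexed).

-3

The receptive field on the input at this output position is [11 9 12]. Elementwise product with the kernel and sum: 9·1 + 12·-1.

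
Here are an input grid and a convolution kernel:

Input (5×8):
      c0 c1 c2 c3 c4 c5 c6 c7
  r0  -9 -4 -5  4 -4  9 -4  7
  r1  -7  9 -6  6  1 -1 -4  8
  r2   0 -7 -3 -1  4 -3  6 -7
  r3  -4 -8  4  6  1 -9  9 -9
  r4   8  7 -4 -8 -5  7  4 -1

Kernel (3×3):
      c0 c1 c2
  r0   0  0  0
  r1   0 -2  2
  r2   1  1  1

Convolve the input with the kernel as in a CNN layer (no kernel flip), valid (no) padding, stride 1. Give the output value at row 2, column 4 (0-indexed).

42

The receptive field on the input at this output position is [4 -3 6 / 1 -9 9 / -5 7 4]. Elementwise product with the kernel and sum: -9·-2 + 9·2 + -5·1 + 7·1 + 4·1.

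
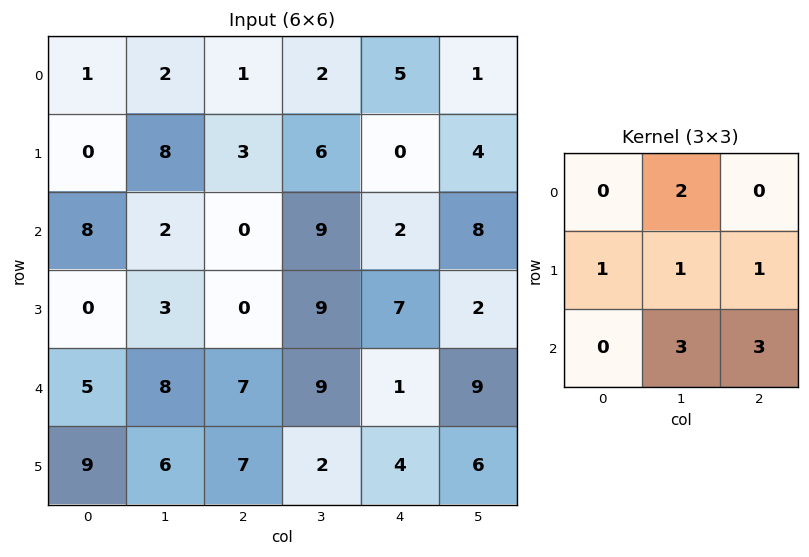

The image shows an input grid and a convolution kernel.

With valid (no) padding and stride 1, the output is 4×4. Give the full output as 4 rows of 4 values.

21 46 46 50
35 44 71 46
52 60 64 52
65 51 53 63

Output[0,0]: The receptive field on the input at this output position is [1 2 1 / 0 8 3 / 8 2 0]. Elementwise product with the kernel and sum: 2·2 + 0·1 + 8·1 + 3·1 + 2·3 + 0·3.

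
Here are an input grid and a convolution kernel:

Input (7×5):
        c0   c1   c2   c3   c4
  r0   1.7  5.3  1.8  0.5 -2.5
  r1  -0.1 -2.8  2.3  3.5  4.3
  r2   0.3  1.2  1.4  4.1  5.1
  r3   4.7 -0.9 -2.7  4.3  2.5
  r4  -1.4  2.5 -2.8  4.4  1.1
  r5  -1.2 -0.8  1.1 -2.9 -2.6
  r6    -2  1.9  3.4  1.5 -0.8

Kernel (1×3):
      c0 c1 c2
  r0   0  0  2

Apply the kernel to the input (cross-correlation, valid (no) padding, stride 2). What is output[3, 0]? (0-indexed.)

The receptive field on the input at this output position is [-2 1.9 3.4]. Elementwise product with the kernel and sum: 3.4·2.

6.8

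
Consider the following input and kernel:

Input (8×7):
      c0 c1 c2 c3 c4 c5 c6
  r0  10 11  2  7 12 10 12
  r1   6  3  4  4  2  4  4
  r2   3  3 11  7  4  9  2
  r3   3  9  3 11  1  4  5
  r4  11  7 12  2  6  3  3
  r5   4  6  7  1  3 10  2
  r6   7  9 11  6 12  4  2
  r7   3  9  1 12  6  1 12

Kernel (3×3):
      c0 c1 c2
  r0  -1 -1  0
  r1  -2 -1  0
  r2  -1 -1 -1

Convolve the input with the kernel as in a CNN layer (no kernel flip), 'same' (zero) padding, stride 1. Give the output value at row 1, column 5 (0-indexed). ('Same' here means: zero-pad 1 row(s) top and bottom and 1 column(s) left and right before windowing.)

-45

The receptive field on the zero-padded input at this output position is [12 10 12 / 2 4 4 / 4 9 2]. Elementwise product with the kernel and sum: 12·-1 + 10·-1 + 2·-2 + 4·-1 + 4·-1 + 9·-1 + 2·-1.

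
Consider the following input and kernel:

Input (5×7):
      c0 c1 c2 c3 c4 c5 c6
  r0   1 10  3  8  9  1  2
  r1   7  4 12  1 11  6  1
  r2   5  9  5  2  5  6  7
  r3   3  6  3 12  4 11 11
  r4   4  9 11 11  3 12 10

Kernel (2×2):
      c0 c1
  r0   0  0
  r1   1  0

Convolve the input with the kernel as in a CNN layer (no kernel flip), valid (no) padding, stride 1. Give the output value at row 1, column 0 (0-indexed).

The receptive field on the input at this output position is [7 4 / 5 9]. Elementwise product with the kernel and sum: 5·1.

5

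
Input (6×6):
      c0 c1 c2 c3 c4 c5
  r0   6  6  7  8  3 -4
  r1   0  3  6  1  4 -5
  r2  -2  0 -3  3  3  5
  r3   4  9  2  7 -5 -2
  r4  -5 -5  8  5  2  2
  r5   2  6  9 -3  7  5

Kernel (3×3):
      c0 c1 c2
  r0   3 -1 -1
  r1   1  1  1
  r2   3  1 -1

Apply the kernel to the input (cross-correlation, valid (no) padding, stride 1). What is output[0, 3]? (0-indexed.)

32

The receptive field on the input at this output position is [8 3 -4 / 1 4 -5 / 3 3 5]. Elementwise product with the kernel and sum: 8·3 + 3·-1 + -4·-1 + 1·1 + 4·1 + -5·1 + 3·3 + 3·1 + 5·-1.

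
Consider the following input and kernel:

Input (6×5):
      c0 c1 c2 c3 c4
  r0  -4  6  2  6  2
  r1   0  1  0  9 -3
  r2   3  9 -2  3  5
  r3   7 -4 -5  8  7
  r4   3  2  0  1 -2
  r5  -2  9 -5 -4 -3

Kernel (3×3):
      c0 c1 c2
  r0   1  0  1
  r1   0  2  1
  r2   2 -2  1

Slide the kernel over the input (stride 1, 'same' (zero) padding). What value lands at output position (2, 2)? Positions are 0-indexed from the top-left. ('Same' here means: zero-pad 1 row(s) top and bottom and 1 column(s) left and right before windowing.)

The receptive field on the zero-padded input at this output position is [1 0 9 / 9 -2 3 / -4 -5 8]. Elementwise product with the kernel and sum: 1·1 + 9·1 + -2·2 + 3·1 + -4·2 + -5·-2 + 8·1.

19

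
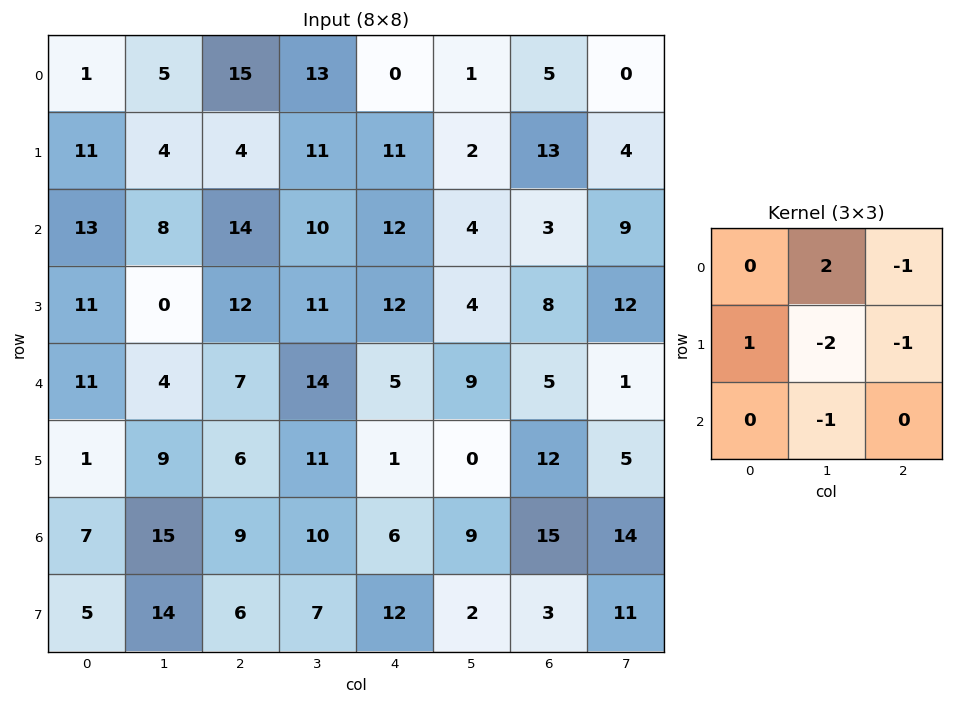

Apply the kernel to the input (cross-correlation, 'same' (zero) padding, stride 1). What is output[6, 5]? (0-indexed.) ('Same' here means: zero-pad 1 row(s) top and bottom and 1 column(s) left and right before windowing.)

The receptive field on the zero-padded input at this output position is [1 0 12 / 6 9 15 / 12 2 3]. Elementwise product with the kernel and sum: 0·2 + 12·-1 + 6·1 + 9·-2 + 15·-1 + 2·-1.

-41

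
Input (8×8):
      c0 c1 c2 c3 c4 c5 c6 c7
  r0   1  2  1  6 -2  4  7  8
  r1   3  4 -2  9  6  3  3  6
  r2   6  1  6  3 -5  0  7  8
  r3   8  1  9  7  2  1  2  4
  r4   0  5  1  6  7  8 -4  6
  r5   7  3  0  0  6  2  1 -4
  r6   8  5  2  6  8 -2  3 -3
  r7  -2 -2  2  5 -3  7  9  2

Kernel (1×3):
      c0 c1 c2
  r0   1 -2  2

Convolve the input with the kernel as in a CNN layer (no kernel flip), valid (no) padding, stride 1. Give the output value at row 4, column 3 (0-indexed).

8

The receptive field on the input at this output position is [6 7 8]. Elementwise product with the kernel and sum: 6·1 + 7·-2 + 8·2.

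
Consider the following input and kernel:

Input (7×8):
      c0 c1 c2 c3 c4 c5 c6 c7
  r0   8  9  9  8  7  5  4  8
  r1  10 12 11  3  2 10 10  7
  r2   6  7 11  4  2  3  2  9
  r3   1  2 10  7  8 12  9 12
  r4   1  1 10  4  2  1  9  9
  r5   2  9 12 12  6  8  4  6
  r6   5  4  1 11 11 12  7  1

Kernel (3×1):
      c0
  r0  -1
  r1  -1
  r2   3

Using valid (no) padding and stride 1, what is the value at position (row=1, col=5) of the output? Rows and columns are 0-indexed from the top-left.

The receptive field on the input at this output position is [10 / 3 / 12]. Elementwise product with the kernel and sum: 10·-1 + 3·-1 + 12·3.

23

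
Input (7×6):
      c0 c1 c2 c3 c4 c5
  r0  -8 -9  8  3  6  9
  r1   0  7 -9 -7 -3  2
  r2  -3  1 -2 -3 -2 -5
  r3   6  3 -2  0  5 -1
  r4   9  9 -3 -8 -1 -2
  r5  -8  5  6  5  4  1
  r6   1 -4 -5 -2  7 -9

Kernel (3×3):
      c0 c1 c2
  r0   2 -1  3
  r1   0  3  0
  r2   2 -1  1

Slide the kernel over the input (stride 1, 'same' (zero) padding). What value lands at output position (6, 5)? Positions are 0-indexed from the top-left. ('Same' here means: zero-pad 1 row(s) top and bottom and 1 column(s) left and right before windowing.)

-20

The receptive field on the zero-padded input at this output position is [4 1 0 / 7 -9 0 / 0 0 0]. Elementwise product with the kernel and sum: 4·2 + 1·-1 + 0·3 + -9·3 + 0·2 + 0·-1 + 0·1.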